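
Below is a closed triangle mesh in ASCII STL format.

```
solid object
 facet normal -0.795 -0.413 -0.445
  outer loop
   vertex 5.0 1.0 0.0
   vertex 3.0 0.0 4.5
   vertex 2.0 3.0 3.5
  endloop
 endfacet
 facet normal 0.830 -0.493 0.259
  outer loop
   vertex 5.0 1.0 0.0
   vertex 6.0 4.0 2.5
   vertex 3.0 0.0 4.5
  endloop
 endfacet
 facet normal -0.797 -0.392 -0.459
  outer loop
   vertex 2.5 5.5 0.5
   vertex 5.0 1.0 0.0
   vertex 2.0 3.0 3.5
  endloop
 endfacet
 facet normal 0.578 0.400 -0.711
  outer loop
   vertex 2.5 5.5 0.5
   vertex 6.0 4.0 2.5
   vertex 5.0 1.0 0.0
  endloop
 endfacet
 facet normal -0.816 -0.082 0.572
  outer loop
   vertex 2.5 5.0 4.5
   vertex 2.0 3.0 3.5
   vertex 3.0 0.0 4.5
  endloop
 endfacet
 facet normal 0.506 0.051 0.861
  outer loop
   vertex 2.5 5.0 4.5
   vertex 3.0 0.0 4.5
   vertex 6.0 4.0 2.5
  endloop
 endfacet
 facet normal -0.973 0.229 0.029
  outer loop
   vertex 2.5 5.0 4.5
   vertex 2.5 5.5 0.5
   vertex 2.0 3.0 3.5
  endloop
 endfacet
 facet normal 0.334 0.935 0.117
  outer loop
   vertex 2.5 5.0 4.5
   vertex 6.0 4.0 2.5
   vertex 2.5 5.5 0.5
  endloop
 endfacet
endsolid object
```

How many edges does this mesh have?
12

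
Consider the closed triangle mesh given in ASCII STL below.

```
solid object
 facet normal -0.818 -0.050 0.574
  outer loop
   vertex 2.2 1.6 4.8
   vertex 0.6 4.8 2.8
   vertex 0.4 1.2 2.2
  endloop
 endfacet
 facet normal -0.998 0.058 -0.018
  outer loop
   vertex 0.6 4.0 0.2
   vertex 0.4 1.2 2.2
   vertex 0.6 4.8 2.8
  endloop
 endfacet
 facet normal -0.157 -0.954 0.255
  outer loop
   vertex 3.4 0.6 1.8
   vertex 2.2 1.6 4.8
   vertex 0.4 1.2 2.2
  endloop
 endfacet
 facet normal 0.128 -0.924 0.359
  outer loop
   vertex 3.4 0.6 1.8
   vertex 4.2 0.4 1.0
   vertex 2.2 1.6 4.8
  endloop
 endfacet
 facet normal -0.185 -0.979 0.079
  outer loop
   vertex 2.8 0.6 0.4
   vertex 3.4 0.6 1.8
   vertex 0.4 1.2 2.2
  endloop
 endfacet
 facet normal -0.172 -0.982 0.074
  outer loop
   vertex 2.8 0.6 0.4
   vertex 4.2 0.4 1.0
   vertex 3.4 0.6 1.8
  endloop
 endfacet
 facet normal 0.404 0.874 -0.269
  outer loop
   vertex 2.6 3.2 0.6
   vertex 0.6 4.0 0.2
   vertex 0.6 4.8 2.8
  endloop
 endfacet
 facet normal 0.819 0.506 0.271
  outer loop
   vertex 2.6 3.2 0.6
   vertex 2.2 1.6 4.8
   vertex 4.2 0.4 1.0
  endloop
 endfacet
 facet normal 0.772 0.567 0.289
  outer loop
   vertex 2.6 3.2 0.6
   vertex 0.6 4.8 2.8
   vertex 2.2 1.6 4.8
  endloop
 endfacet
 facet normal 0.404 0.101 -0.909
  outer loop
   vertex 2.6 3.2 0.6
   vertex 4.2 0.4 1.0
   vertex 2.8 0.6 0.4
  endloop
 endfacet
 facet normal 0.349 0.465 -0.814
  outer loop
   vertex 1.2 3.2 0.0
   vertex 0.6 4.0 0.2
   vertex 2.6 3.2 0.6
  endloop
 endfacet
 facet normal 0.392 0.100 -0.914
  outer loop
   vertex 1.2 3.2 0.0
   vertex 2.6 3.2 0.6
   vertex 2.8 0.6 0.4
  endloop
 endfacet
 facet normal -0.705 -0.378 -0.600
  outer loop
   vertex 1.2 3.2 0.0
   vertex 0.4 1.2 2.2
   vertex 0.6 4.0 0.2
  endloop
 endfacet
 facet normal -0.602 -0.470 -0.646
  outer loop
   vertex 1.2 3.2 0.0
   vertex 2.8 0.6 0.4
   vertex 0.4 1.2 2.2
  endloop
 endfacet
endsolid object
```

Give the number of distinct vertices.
9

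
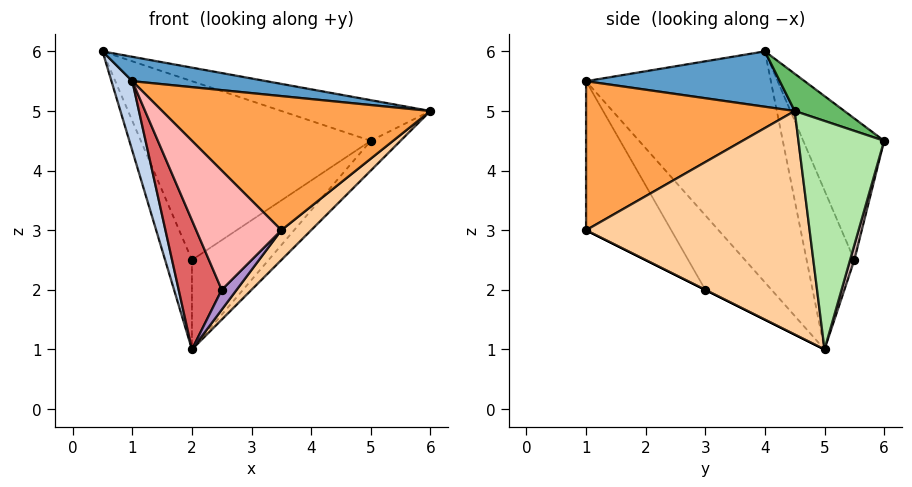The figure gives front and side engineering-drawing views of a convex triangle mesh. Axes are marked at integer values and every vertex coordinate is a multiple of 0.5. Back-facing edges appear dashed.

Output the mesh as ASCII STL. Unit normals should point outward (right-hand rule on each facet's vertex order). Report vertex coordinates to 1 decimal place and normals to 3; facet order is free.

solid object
 facet normal 0.189 -0.131 0.973
  outer loop
   vertex 1.0 1.0 5.5
   vertex 6.0 4.5 5.0
   vertex 0.5 4.0 6.0
  endloop
 endfacet
 facet normal -0.946 -0.107 -0.305
  outer loop
   vertex 2.0 5.0 1.0
   vertex 1.0 1.0 5.5
   vertex 0.5 4.0 6.0
  endloop
 endfacet
 facet normal 0.523 -0.673 0.523
  outer loop
   vertex 3.5 1.0 3.0
   vertex 6.0 4.5 5.0
   vertex 1.0 1.0 5.5
  endloop
 endfacet
 facet normal 0.698 -0.093 -0.710
  outer loop
   vertex 3.5 1.0 3.0
   vertex 2.0 5.0 1.0
   vertex 6.0 4.5 5.0
  endloop
 endfacet
 facet normal 0.130 0.391 0.911
  outer loop
   vertex 5.0 6.0 4.5
   vertex 0.5 4.0 6.0
   vertex 6.0 4.5 5.0
  endloop
 endfacet
 facet normal 0.701 0.244 -0.670
  outer loop
   vertex 5.0 6.0 4.5
   vertex 6.0 4.5 5.0
   vertex 2.0 5.0 1.0
  endloop
 endfacet
 facet normal -0.696 -0.453 -0.557
  outer loop
   vertex 2.5 3.0 2.0
   vertex 1.0 1.0 5.5
   vertex 2.0 5.0 1.0
  endloop
 endfacet
 facet normal -0.577 -0.577 -0.577
  outer loop
   vertex 2.5 3.0 2.0
   vertex 3.5 1.0 3.0
   vertex 1.0 1.0 5.5
  endloop
 endfacet
 facet normal 0.000 -0.447 -0.894
  outer loop
   vertex 2.5 3.0 2.0
   vertex 2.0 5.0 1.0
   vertex 3.5 1.0 3.0
  endloop
 endfacet
 facet normal -0.860 0.484 -0.161
  outer loop
   vertex 2.0 5.5 2.5
   vertex 2.0 5.0 1.0
   vertex 0.5 4.0 6.0
  endloop
 endfacet
 facet normal -0.321 0.913 0.253
  outer loop
   vertex 2.0 5.5 2.5
   vertex 0.5 4.0 6.0
   vertex 5.0 6.0 4.5
  endloop
 endfacet
 facet normal 0.053 0.947 -0.316
  outer loop
   vertex 2.0 5.5 2.5
   vertex 5.0 6.0 4.5
   vertex 2.0 5.0 1.0
  endloop
 endfacet
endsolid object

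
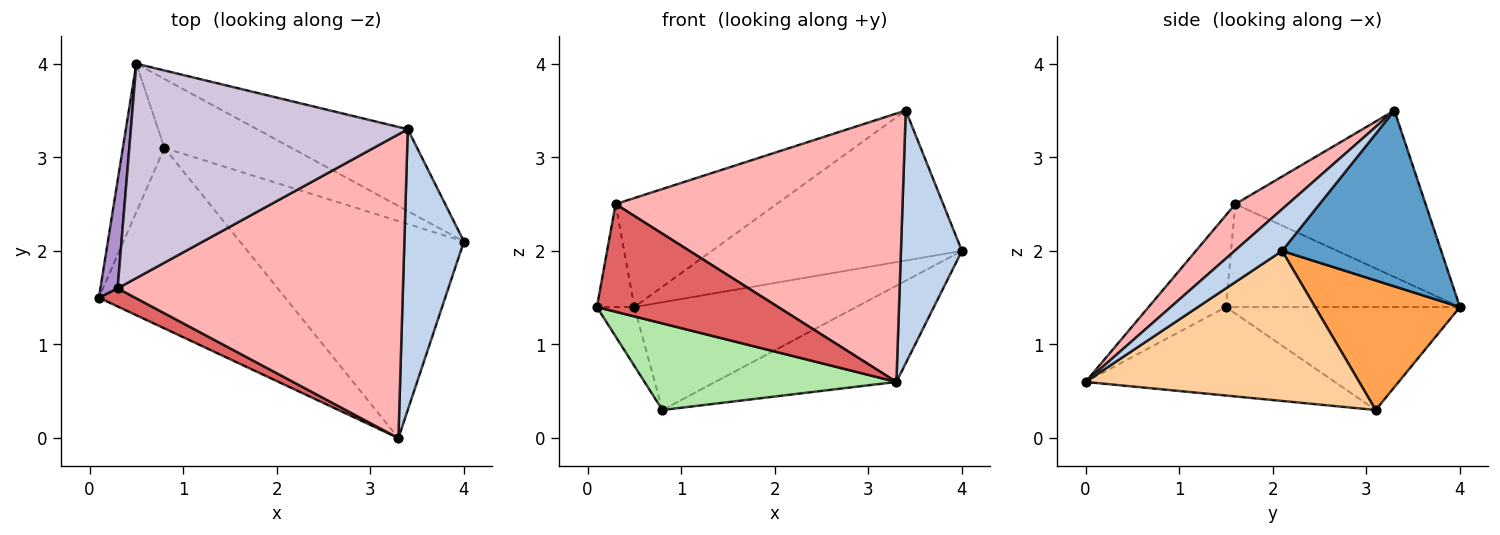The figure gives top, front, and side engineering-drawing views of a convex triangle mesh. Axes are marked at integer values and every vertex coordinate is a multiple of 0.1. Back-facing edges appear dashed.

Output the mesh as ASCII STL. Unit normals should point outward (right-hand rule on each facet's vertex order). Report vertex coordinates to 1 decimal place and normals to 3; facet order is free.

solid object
 facet normal 0.488 0.766 -0.418
  outer loop
   vertex 3.4 3.3 3.5
   vertex 4.0 2.1 2.0
   vertex 0.5 4.0 1.4
  endloop
 endfacet
 facet normal 0.462 -0.593 0.659
  outer loop
   vertex 3.3 0.0 0.6
   vertex 4.0 2.1 2.0
   vertex 3.4 3.3 3.5
  endloop
 endfacet
 facet normal 0.482 0.738 -0.473
  outer loop
   vertex 0.8 3.1 0.3
   vertex 0.5 4.0 1.4
   vertex 4.0 2.1 2.0
  endloop
 endfacet
 facet normal 0.522 0.346 -0.780
  outer loop
   vertex 0.8 3.1 0.3
   vertex 4.0 2.1 2.0
   vertex 3.3 0.0 0.6
  endloop
 endfacet
 facet normal -0.917 0.147 -0.370
  outer loop
   vertex 0.8 3.1 0.3
   vertex 0.1 1.5 1.4
   vertex 0.5 4.0 1.4
  endloop
 endfacet
 facet normal -0.394 -0.398 -0.829
  outer loop
   vertex 0.8 3.1 0.3
   vertex 3.3 0.0 0.6
   vertex 0.1 1.5 1.4
  endloop
 endfacet
 facet normal -0.388 -0.909 0.153
  outer loop
   vertex 0.3 1.6 2.5
   vertex 0.1 1.5 1.4
   vertex 3.3 0.0 0.6
  endloop
 endfacet
 facet normal 0.121 -0.657 0.744
  outer loop
   vertex 0.3 1.6 2.5
   vertex 3.3 0.0 0.6
   vertex 3.4 3.3 3.5
  endloop
 endfacet
 facet normal -0.974 0.156 0.163
  outer loop
   vertex 0.3 1.6 2.5
   vertex 0.5 4.0 1.4
   vertex 0.1 1.5 1.4
  endloop
 endfacet
 facet normal -0.472 0.399 0.786
  outer loop
   vertex 0.3 1.6 2.5
   vertex 3.4 3.3 3.5
   vertex 0.5 4.0 1.4
  endloop
 endfacet
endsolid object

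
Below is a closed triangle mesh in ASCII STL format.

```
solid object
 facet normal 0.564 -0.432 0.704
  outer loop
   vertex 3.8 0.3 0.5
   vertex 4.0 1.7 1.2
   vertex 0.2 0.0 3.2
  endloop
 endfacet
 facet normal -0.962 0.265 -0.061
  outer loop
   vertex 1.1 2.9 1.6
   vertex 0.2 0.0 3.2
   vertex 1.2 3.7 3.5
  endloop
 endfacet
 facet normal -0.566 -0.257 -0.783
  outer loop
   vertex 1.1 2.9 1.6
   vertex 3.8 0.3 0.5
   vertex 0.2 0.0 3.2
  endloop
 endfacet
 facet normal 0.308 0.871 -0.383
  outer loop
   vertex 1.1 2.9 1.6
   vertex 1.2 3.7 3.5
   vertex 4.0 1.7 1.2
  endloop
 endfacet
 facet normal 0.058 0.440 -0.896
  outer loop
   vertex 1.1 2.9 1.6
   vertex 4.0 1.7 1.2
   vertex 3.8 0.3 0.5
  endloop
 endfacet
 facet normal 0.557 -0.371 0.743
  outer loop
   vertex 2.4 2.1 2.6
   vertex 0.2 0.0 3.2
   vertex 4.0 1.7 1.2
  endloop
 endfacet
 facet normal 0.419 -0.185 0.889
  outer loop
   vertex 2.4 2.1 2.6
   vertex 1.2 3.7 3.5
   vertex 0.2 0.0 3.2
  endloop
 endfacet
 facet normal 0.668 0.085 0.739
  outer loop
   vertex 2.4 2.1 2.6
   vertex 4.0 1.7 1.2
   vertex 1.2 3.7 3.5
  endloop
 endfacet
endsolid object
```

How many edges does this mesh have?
12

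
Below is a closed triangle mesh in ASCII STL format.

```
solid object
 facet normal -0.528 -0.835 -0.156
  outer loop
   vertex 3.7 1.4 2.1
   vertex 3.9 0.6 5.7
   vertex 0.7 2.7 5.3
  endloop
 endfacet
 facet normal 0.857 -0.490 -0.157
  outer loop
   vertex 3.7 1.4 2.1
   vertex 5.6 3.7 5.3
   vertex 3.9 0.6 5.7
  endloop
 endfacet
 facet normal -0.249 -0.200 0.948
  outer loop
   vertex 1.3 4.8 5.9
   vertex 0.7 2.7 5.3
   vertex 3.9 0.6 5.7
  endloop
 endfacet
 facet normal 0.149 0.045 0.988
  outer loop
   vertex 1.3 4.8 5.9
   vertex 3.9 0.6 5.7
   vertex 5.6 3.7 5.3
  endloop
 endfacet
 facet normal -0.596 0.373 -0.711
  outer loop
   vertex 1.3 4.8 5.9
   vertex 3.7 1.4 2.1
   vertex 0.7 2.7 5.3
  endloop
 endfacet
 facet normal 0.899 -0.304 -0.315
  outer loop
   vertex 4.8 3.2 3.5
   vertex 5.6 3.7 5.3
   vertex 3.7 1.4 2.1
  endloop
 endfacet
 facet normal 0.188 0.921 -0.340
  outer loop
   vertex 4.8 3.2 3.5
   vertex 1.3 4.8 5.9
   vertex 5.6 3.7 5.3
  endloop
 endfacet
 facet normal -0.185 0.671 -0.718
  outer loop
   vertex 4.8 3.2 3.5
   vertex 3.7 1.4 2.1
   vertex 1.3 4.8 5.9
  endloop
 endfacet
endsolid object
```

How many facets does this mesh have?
8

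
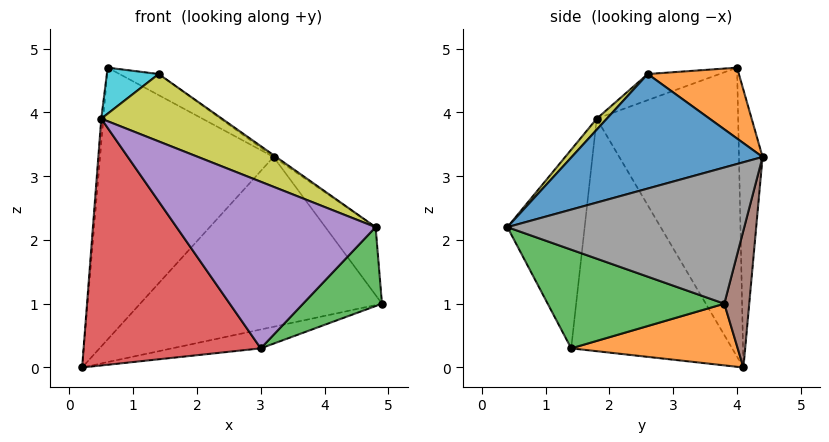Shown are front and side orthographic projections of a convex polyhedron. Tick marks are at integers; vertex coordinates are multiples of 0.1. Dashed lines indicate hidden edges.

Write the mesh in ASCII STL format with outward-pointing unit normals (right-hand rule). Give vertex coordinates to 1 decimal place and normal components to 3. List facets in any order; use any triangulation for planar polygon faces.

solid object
 facet normal -0.996 0.014 0.085
  outer loop
   vertex 0.5 1.8 3.9
   vertex 0.6 4.0 4.7
   vertex 0.2 4.1 0.0
  endloop
 endfacet
 facet normal 0.214 0.114 -0.970
  outer loop
   vertex 3.0 1.4 0.3
   vertex 0.2 4.1 0.0
   vertex 4.9 3.8 1.0
  endloop
 endfacet
 facet normal 0.620 -0.277 -0.734
  outer loop
   vertex 3.0 1.4 0.3
   vertex 4.9 3.8 1.0
   vertex 4.8 0.4 2.2
  endloop
 endfacet
 facet normal -0.628 -0.691 -0.359
  outer loop
   vertex 3.0 1.4 0.3
   vertex 0.5 1.8 3.9
   vertex 0.2 4.1 0.0
  endloop
 endfacet
 facet normal -0.358 -0.922 -0.146
  outer loop
   vertex 3.0 1.4 0.3
   vertex 4.8 0.4 2.2
   vertex 0.5 1.8 3.9
  endloop
 endfacet
 facet normal 0.101 0.978 -0.181
  outer loop
   vertex 3.2 4.4 3.3
   vertex 4.9 3.8 1.0
   vertex 0.2 4.1 0.0
  endloop
 endfacet
 facet normal -0.135 0.990 0.033
  outer loop
   vertex 3.2 4.4 3.3
   vertex 0.2 4.1 0.0
   vertex 0.6 4.0 4.7
  endloop
 endfacet
 facet normal 0.813 0.172 0.556
  outer loop
   vertex 3.2 4.4 3.3
   vertex 4.8 0.4 2.2
   vertex 4.9 3.8 1.0
  endloop
 endfacet
 facet normal 0.058 -0.694 0.718
  outer loop
   vertex 1.4 2.6 4.6
   vertex 0.5 1.8 3.9
   vertex 4.8 0.4 2.2
  endloop
 endfacet
 facet normal -0.409 -0.295 0.863
  outer loop
   vertex 1.4 2.6 4.6
   vertex 0.6 4.0 4.7
   vertex 0.5 1.8 3.9
  endloop
 endfacet
 facet normal 0.580 0.008 0.814
  outer loop
   vertex 1.4 2.6 4.6
   vertex 4.8 0.4 2.2
   vertex 3.2 4.4 3.3
  endloop
 endfacet
 facet normal 0.443 0.190 0.876
  outer loop
   vertex 1.4 2.6 4.6
   vertex 3.2 4.4 3.3
   vertex 0.6 4.0 4.7
  endloop
 endfacet
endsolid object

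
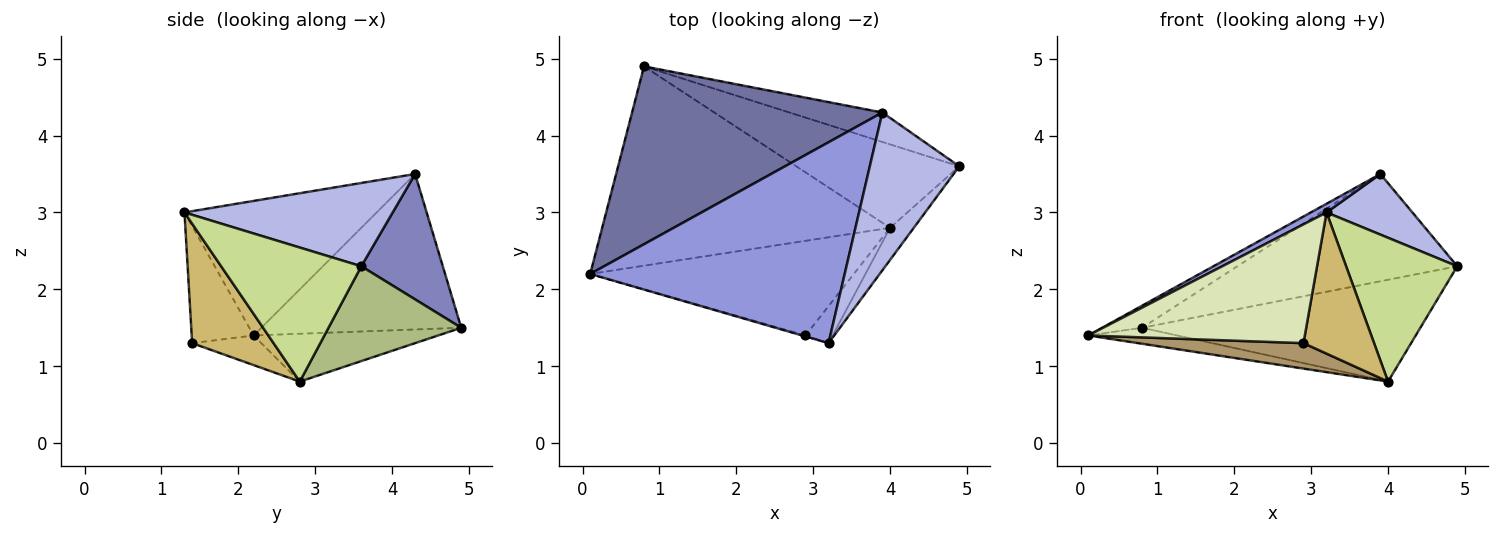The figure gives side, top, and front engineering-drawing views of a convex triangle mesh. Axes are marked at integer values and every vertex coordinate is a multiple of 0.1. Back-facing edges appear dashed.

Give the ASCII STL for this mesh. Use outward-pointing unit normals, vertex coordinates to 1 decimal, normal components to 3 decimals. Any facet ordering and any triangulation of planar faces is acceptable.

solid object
 facet normal -0.525 0.105 0.845
  outer loop
   vertex 3.9 4.3 3.5
   vertex 0.8 4.9 1.5
   vertex 0.1 2.2 1.4
  endloop
 endfacet
 facet normal 0.337 0.908 -0.249
  outer loop
   vertex 3.9 4.3 3.5
   vertex 4.9 3.6 2.3
   vertex 0.8 4.9 1.5
  endloop
 endfacet
 facet normal -0.467 -0.038 0.883
  outer loop
   vertex 3.2 1.3 3.0
   vertex 3.9 4.3 3.5
   vertex 0.1 2.2 1.4
  endloop
 endfacet
 facet normal 0.656 -0.271 0.705
  outer loop
   vertex 3.2 1.3 3.0
   vertex 4.9 3.6 2.3
   vertex 3.9 4.3 3.5
  endloop
 endfacet
 facet normal -0.163 0.079 -0.983
  outer loop
   vertex 4.0 2.8 0.8
   vertex 0.1 2.2 1.4
   vertex 0.8 4.9 1.5
  endloop
 endfacet
 facet normal 0.346 0.726 -0.595
  outer loop
   vertex 4.0 2.8 0.8
   vertex 0.8 4.9 1.5
   vertex 4.9 3.6 2.3
  endloop
 endfacet
 facet normal 0.776 -0.615 -0.137
  outer loop
   vertex 4.0 2.8 0.8
   vertex 4.9 3.6 2.3
   vertex 3.2 1.3 3.0
  endloop
 endfacet
 facet normal -0.275 -0.961 -0.008
  outer loop
   vertex 2.9 1.4 1.3
   vertex 3.2 1.3 3.0
   vertex 0.1 2.2 1.4
  endloop
 endfacet
 facet normal -0.108 -0.258 -0.960
  outer loop
   vertex 2.9 1.4 1.3
   vertex 0.1 2.2 1.4
   vertex 4.0 2.8 0.8
  endloop
 endfacet
 facet normal 0.745 -0.646 -0.169
  outer loop
   vertex 2.9 1.4 1.3
   vertex 4.0 2.8 0.8
   vertex 3.2 1.3 3.0
  endloop
 endfacet
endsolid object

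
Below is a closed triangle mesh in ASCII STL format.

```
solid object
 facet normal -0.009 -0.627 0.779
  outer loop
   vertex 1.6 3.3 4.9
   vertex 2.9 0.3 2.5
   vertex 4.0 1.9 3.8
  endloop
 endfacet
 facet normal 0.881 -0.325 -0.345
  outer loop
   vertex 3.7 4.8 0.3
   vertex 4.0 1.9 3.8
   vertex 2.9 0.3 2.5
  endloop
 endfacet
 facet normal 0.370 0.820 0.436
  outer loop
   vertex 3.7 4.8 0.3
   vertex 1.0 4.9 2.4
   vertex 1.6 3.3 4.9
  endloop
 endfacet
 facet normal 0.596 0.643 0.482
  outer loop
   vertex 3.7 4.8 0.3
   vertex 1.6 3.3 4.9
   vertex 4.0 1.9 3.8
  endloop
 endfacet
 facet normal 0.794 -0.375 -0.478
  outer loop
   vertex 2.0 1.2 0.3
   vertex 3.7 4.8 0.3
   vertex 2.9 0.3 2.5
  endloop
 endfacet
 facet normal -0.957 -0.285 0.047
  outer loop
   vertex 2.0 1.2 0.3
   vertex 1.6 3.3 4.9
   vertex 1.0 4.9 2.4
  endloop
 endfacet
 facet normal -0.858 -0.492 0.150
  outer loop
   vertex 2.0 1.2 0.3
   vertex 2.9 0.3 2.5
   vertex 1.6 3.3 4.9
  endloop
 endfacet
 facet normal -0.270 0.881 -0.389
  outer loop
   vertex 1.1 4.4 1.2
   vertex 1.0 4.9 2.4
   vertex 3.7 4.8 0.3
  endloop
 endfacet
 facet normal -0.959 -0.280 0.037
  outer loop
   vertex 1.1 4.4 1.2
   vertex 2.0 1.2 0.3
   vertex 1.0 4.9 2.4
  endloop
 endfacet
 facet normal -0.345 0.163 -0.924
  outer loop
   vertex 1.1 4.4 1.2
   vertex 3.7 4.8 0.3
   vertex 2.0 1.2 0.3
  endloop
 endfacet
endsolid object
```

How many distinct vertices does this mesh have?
7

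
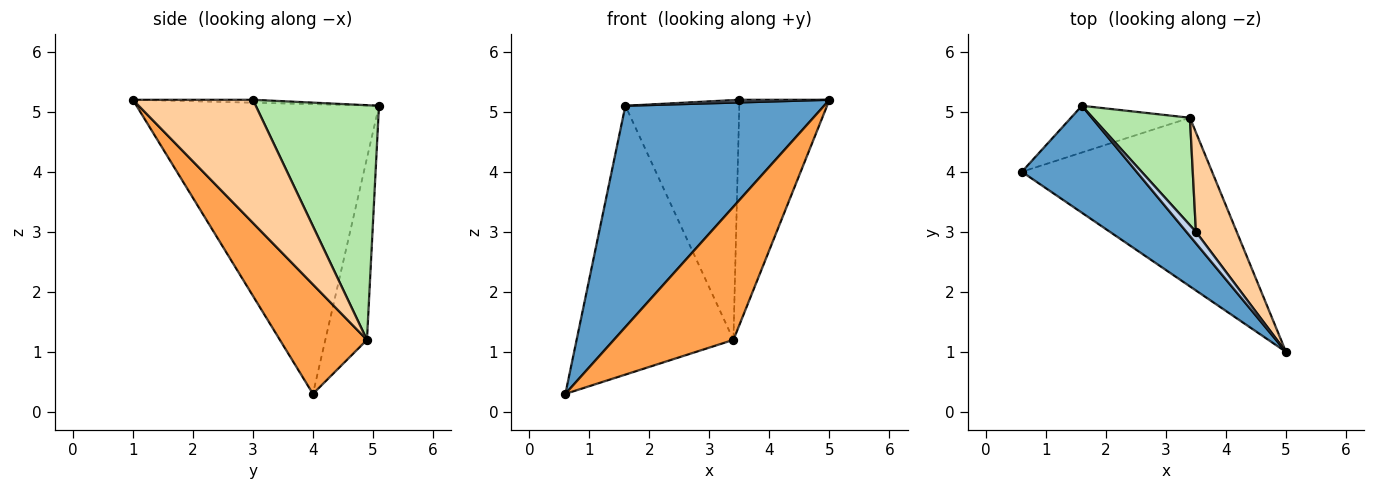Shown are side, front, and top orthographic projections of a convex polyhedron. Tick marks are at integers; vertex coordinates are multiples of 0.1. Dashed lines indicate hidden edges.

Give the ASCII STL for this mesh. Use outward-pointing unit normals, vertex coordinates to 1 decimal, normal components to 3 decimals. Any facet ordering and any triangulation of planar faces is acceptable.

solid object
 facet normal -0.739 -0.606 0.293
  outer loop
   vertex 1.6 5.1 5.1
   vertex 0.6 4.0 0.3
   vertex 5.0 1.0 5.2
  endloop
 endfacet
 facet normal -0.287 -0.215 0.933
  outer loop
   vertex 3.5 3.0 5.2
   vertex 1.6 5.1 5.1
   vertex 5.0 1.0 5.2
  endloop
 endfacet
 facet normal 0.411 -0.565 -0.715
  outer loop
   vertex 3.4 4.9 1.2
   vertex 5.0 1.0 5.2
   vertex 0.6 4.0 0.3
  endloop
 endfacet
 facet normal 0.773 0.580 0.256
  outer loop
   vertex 3.4 4.9 1.2
   vertex 3.5 3.0 5.2
   vertex 5.0 1.0 5.2
  endloop
 endfacet
 facet normal -0.253 0.953 -0.166
  outer loop
   vertex 3.4 4.9 1.2
   vertex 0.6 4.0 0.3
   vertex 1.6 5.1 5.1
  endloop
 endfacet
 facet normal 0.703 0.649 0.291
  outer loop
   vertex 3.4 4.9 1.2
   vertex 1.6 5.1 5.1
   vertex 3.5 3.0 5.2
  endloop
 endfacet
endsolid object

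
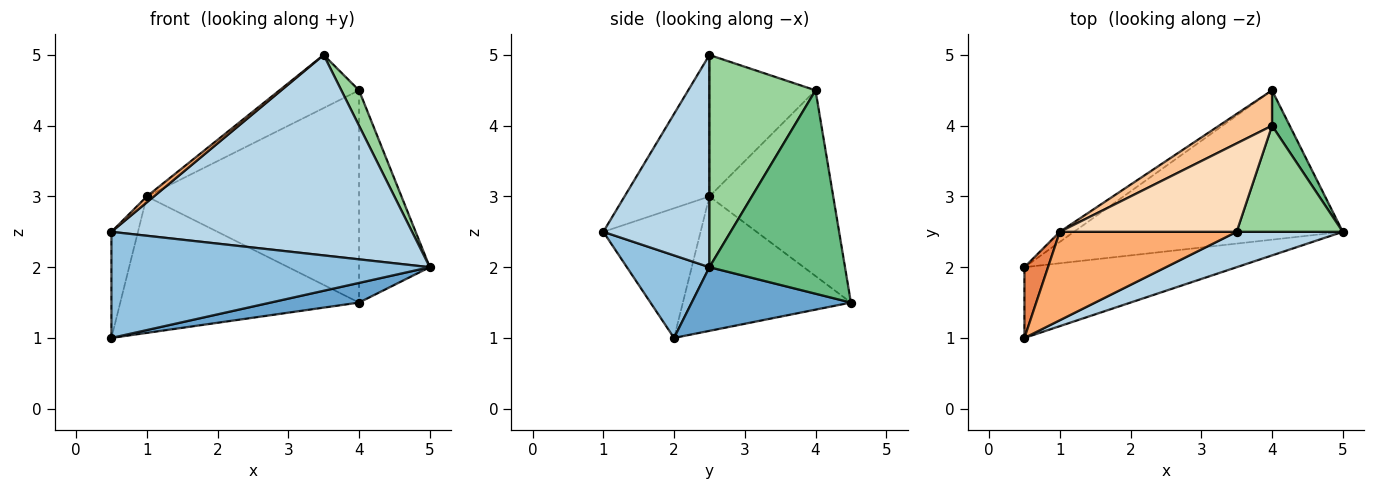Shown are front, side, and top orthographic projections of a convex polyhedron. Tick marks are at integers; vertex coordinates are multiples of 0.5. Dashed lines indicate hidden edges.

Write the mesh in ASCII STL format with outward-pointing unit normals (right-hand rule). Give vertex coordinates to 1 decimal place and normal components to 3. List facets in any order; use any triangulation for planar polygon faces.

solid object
 facet normal 0.229 -0.127 -0.965
  outer loop
   vertex 4.0 4.5 1.5
   vertex 5.0 2.5 2.0
   vertex 0.5 2.0 1.0
  endloop
 endfacet
 facet normal 0.211 -0.813 -0.542
  outer loop
   vertex 0.5 1.0 2.5
   vertex 0.5 2.0 1.0
   vertex 5.0 2.5 2.0
  endloop
 endfacet
 facet normal 0.328 -0.930 0.164
  outer loop
   vertex 0.5 1.0 2.5
   vertex 5.0 2.5 2.0
   vertex 3.5 2.5 5.0
  endloop
 endfacet
 facet normal -0.574 0.816 -0.060
  outer loop
   vertex 1.0 2.5 3.0
   vertex 4.0 4.5 1.5
   vertex 0.5 2.0 1.0
  endloop
 endfacet
 facet normal -0.950 0.259 0.173
  outer loop
   vertex 1.0 2.5 3.0
   vertex 0.5 2.0 1.0
   vertex 0.5 1.0 2.5
  endloop
 endfacet
 facet normal -0.624 -0.052 0.780
  outer loop
   vertex 1.0 2.5 3.0
   vertex 0.5 1.0 2.5
   vertex 3.5 2.5 5.0
  endloop
 endfacet
 facet normal -0.499 0.855 0.142
  outer loop
   vertex 4.0 4.0 4.5
   vertex 4.0 4.5 1.5
   vertex 1.0 2.5 3.0
  endloop
 endfacet
 facet normal -0.566 0.424 0.707
  outer loop
   vertex 4.0 4.0 4.5
   vertex 1.0 2.5 3.0
   vertex 3.5 2.5 5.0
  endloop
 endfacet
 facet normal 0.884 0.461 0.077
  outer loop
   vertex 4.0 4.0 4.5
   vertex 5.0 2.5 2.0
   vertex 4.0 4.5 1.5
  endloop
 endfacet
 facet normal 0.885 -0.147 0.442
  outer loop
   vertex 4.0 4.0 4.5
   vertex 3.5 2.5 5.0
   vertex 5.0 2.5 2.0
  endloop
 endfacet
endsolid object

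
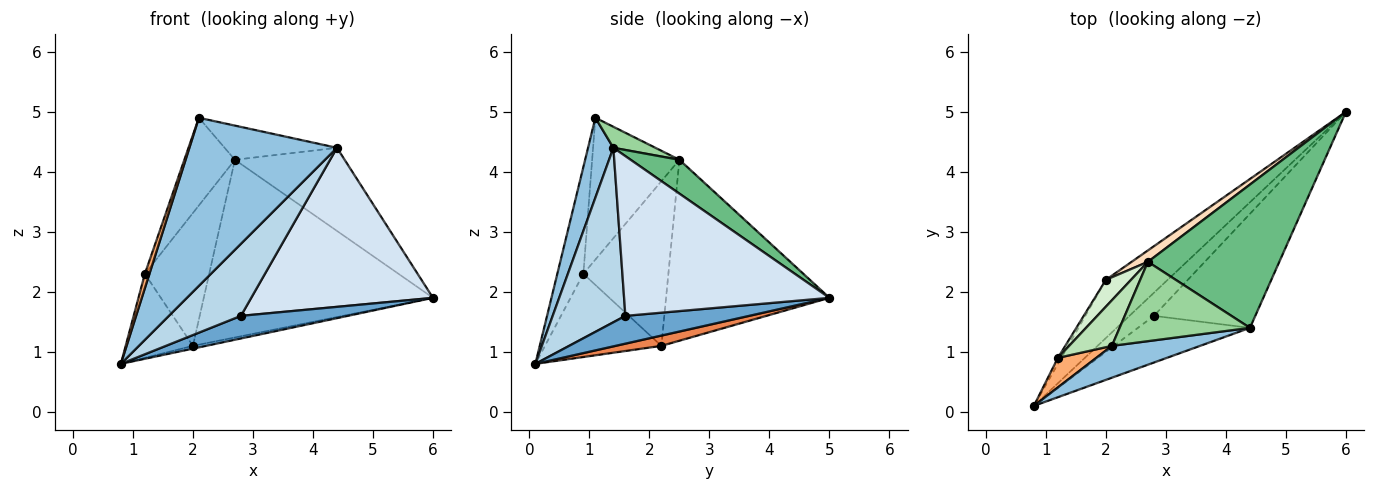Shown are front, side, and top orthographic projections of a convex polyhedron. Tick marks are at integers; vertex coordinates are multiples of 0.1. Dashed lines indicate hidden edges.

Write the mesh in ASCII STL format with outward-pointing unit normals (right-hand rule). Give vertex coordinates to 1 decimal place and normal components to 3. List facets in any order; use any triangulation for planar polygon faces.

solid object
 facet normal 0.630 -0.544 -0.555
  outer loop
   vertex 2.8 1.6 1.6
   vertex 0.8 0.1 0.8
   vertex 6.0 5.0 1.9
  endloop
 endfacet
 facet normal 0.166 -0.969 0.184
  outer loop
   vertex 4.4 1.4 4.4
   vertex 2.1 1.1 4.9
   vertex 0.8 0.1 0.8
  endloop
 endfacet
 facet normal 0.646 -0.640 -0.415
  outer loop
   vertex 4.4 1.4 4.4
   vertex 0.8 0.1 0.8
   vertex 2.8 1.6 1.6
  endloop
 endfacet
 facet normal 0.676 -0.599 -0.429
  outer loop
   vertex 4.4 1.4 4.4
   vertex 2.8 1.6 1.6
   vertex 6.0 5.0 1.9
  endloop
 endfacet
 facet normal 0.164 0.047 -0.985
  outer loop
   vertex 2.0 2.2 1.1
   vertex 6.0 5.0 1.9
   vertex 0.8 0.1 0.8
  endloop
 endfacet
 facet normal -0.929 -0.162 0.334
  outer loop
   vertex 1.2 0.9 2.3
   vertex 0.8 0.1 0.8
   vertex 2.1 1.1 4.9
  endloop
 endfacet
 facet normal -0.865 0.500 -0.036
  outer loop
   vertex 1.2 0.9 2.3
   vertex 2.0 2.2 1.1
   vertex 0.8 0.1 0.8
  endloop
 endfacet
 facet normal -0.580 0.813 0.052
  outer loop
   vertex 2.7 2.5 4.2
   vertex 6.0 5.0 1.9
   vertex 2.0 2.2 1.1
  endloop
 endfacet
 facet normal 0.218 0.490 0.844
  outer loop
   vertex 2.7 2.5 4.2
   vertex 4.4 1.4 4.4
   vertex 6.0 5.0 1.9
  endloop
 endfacet
 facet normal 0.146 0.391 0.908
  outer loop
   vertex 2.7 2.5 4.2
   vertex 2.1 1.1 4.9
   vertex 4.4 1.4 4.4
  endloop
 endfacet
 facet normal -0.837 0.485 0.252
  outer loop
   vertex 2.7 2.5 4.2
   vertex 1.2 0.9 2.3
   vertex 2.1 1.1 4.9
  endloop
 endfacet
 facet normal -0.792 0.599 0.121
  outer loop
   vertex 2.7 2.5 4.2
   vertex 2.0 2.2 1.1
   vertex 1.2 0.9 2.3
  endloop
 endfacet
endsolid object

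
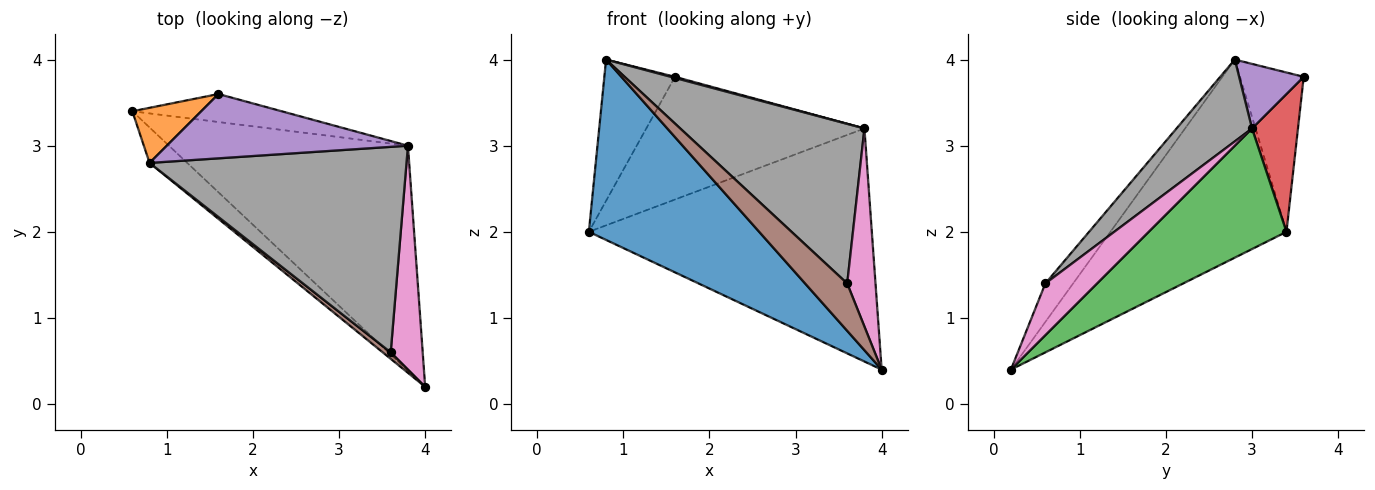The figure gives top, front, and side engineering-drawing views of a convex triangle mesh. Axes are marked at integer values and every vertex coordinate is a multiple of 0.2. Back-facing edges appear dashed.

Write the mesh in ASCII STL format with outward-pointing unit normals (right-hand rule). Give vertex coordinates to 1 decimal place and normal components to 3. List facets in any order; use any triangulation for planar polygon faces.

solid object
 facet normal -0.712 -0.689 -0.135
  outer loop
   vertex 0.8 2.8 4.0
   vertex 0.6 3.4 2.0
   vertex 4.0 0.2 0.4
  endloop
 endfacet
 facet normal -0.644 0.713 0.278
  outer loop
   vertex 0.8 2.8 4.0
   vertex 1.6 3.6 3.8
   vertex 0.6 3.4 2.0
  endloop
 endfacet
 facet normal 0.331 0.679 -0.655
  outer loop
   vertex 3.8 3.0 3.2
   vertex 4.0 0.2 0.4
   vertex 0.6 3.4 2.0
  endloop
 endfacet
 facet normal 0.201 0.955 -0.218
  outer loop
   vertex 3.8 3.0 3.2
   vertex 0.6 3.4 2.0
   vertex 1.6 3.6 3.8
  endloop
 endfacet
 facet normal 0.259 -0.017 0.966
  outer loop
   vertex 3.8 3.0 3.2
   vertex 1.6 3.6 3.8
   vertex 0.8 2.8 4.0
  endloop
 endfacet
 facet normal -0.547 -0.830 0.113
  outer loop
   vertex 3.6 0.6 1.4
   vertex 0.8 2.8 4.0
   vertex 4.0 0.2 0.4
  endloop
 endfacet
 facet normal 0.771 -0.422 0.477
  outer loop
   vertex 3.6 0.6 1.4
   vertex 4.0 0.2 0.4
   vertex 3.8 3.0 3.2
  endloop
 endfacet
 facet normal 0.244 -0.595 0.766
  outer loop
   vertex 3.6 0.6 1.4
   vertex 3.8 3.0 3.2
   vertex 0.8 2.8 4.0
  endloop
 endfacet
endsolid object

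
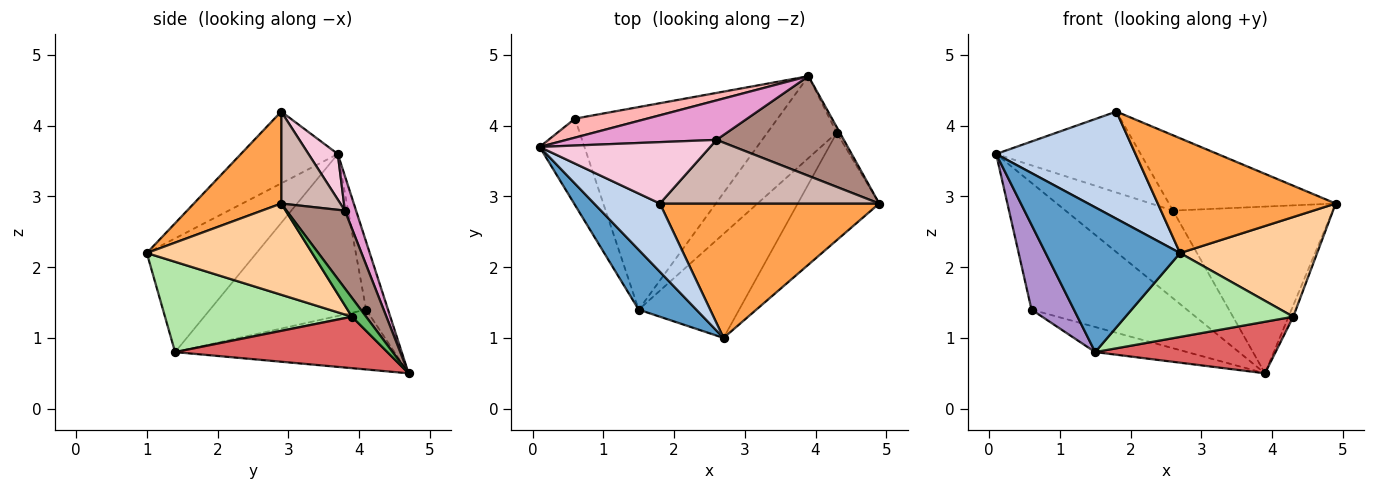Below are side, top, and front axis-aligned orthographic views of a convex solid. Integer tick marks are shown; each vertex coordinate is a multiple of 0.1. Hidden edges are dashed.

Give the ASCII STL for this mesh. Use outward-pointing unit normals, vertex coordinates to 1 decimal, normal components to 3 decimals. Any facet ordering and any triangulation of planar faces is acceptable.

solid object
 facet normal -0.602 -0.738 0.305
  outer loop
   vertex 1.5 1.4 0.8
   vertex 2.7 1.0 2.2
   vertex 0.1 3.7 3.6
  endloop
 endfacet
 facet normal -0.506 -0.727 0.463
  outer loop
   vertex 1.8 2.9 4.2
   vertex 0.1 3.7 3.6
   vertex 2.7 1.0 2.2
  endloop
 endfacet
 facet normal 0.304 -0.619 0.724
  outer loop
   vertex 1.8 2.9 4.2
   vertex 2.7 1.0 2.2
   vertex 4.9 2.9 2.9
  endloop
 endfacet
 facet normal 0.634 -0.526 -0.567
  outer loop
   vertex 4.3 3.9 1.3
   vertex 4.9 2.9 2.9
   vertex 2.7 1.0 2.2
  endloop
 endfacet
 facet normal 0.937 0.312 -0.156
  outer loop
   vertex 4.3 3.9 1.3
   vertex 3.9 4.7 0.5
   vertex 4.9 2.9 2.9
  endloop
 endfacet
 facet normal 0.573 -0.514 -0.638
  outer loop
   vertex 4.3 3.9 1.3
   vertex 2.7 1.0 2.2
   vertex 1.5 1.4 0.8
  endloop
 endfacet
 facet normal 0.531 -0.451 -0.717
  outer loop
   vertex 4.3 3.9 1.3
   vertex 1.5 1.4 0.8
   vertex 3.9 4.7 0.5
  endloop
 endfacet
 facet normal -0.138 0.979 0.147
  outer loop
   vertex 0.6 4.1 1.4
   vertex 0.1 3.7 3.6
   vertex 3.9 4.7 0.5
  endloop
 endfacet
 facet normal -0.932 -0.253 -0.258
  outer loop
   vertex 0.6 4.1 1.4
   vertex 1.5 1.4 0.8
   vertex 0.1 3.7 3.6
  endloop
 endfacet
 facet normal -0.281 0.118 -0.952
  outer loop
   vertex 0.6 4.1 1.4
   vertex 3.9 4.7 0.5
   vertex 1.5 1.4 0.8
  endloop
 endfacet
 facet normal 0.299 0.819 0.490
  outer loop
   vertex 2.6 3.8 2.8
   vertex 4.9 2.9 2.9
   vertex 3.9 4.7 0.5
  endloop
 endfacet
 facet normal 0.261 0.737 0.623
  outer loop
   vertex 2.6 3.8 2.8
   vertex 1.8 2.9 4.2
   vertex 4.9 2.9 2.9
  endloop
 endfacet
 facet normal 0.094 0.908 0.409
  outer loop
   vertex 2.6 3.8 2.8
   vertex 3.9 4.7 0.5
   vertex 0.1 3.7 3.6
  endloop
 endfacet
 facet normal 0.159 0.786 0.597
  outer loop
   vertex 2.6 3.8 2.8
   vertex 0.1 3.7 3.6
   vertex 1.8 2.9 4.2
  endloop
 endfacet
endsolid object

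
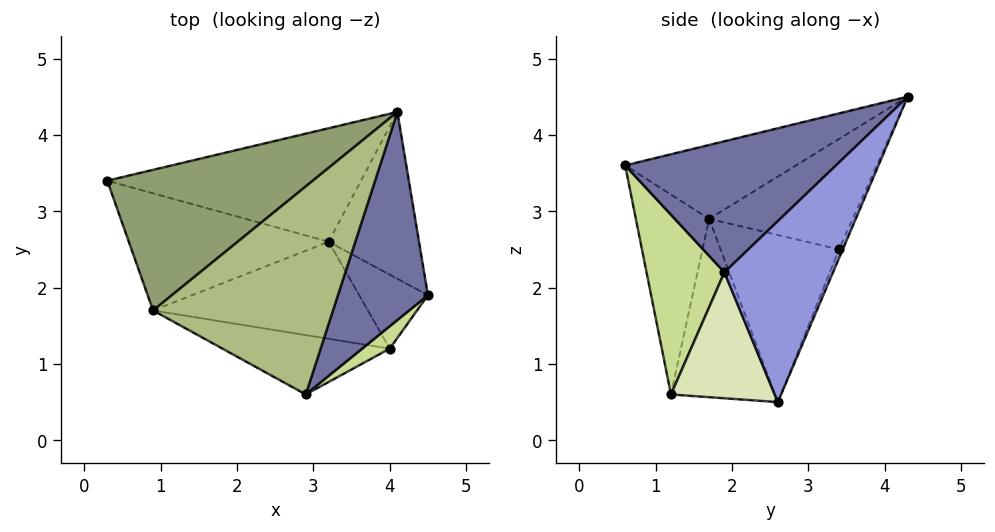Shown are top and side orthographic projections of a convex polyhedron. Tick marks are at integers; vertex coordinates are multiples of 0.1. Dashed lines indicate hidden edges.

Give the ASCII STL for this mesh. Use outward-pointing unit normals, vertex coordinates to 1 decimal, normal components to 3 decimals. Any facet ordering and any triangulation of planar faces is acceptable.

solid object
 facet normal 0.764 -0.375 0.525
  outer loop
   vertex 2.9 0.6 3.6
   vertex 4.5 1.9 2.2
   vertex 4.1 4.3 4.5
  endloop
 endfacet
 facet normal -0.014 0.921 -0.388
  outer loop
   vertex 3.2 2.6 0.5
   vertex 0.3 3.4 2.5
   vertex 4.1 4.3 4.5
  endloop
 endfacet
 facet normal 0.775 0.500 -0.387
  outer loop
   vertex 3.2 2.6 0.5
   vertex 4.1 4.3 4.5
   vertex 4.5 1.9 2.2
  endloop
 endfacet
 facet normal -0.594 -0.377 -0.711
  outer loop
   vertex 0.9 1.7 2.9
   vertex 0.3 3.4 2.5
   vertex 3.2 2.6 0.5
  endloop
 endfacet
 facet normal -0.473 0.040 0.880
  outer loop
   vertex 0.9 1.7 2.9
   vertex 4.1 4.3 4.5
   vertex 0.3 3.4 2.5
  endloop
 endfacet
 facet normal -0.378 -0.101 0.920
  outer loop
   vertex 0.9 1.7 2.9
   vertex 2.9 0.6 3.6
   vertex 4.1 4.3 4.5
  endloop
 endfacet
 facet normal 0.681 -0.725 0.105
  outer loop
   vertex 4.0 1.2 0.6
   vertex 4.5 1.9 2.2
   vertex 2.9 0.6 3.6
  endloop
 endfacet
 facet normal 0.795 0.423 -0.434
  outer loop
   vertex 4.0 1.2 0.6
   vertex 3.2 2.6 0.5
   vertex 4.5 1.9 2.2
  endloop
 endfacet
 facet normal -0.372 -0.874 -0.311
  outer loop
   vertex 4.0 1.2 0.6
   vertex 2.9 0.6 3.6
   vertex 0.9 1.7 2.9
  endloop
 endfacet
 facet normal -0.589 -0.387 -0.709
  outer loop
   vertex 4.0 1.2 0.6
   vertex 0.9 1.7 2.9
   vertex 3.2 2.6 0.5
  endloop
 endfacet
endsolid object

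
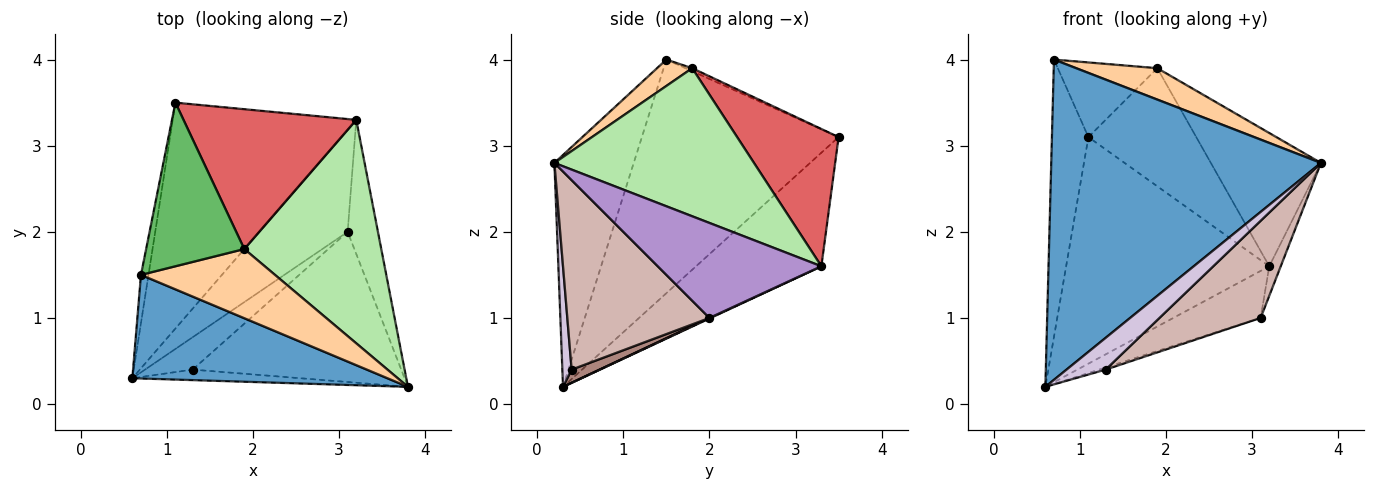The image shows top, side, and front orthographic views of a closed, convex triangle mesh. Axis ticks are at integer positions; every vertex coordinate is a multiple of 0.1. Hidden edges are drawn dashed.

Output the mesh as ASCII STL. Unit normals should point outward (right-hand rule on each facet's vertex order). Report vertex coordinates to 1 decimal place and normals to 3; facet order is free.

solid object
 facet normal -0.269 -0.916 0.296
  outer loop
   vertex 0.7 1.5 4.0
   vertex 0.6 0.3 0.2
   vertex 3.8 0.2 2.8
  endloop
 endfacet
 facet normal -0.983 0.182 -0.032
  outer loop
   vertex 0.7 1.5 4.0
   vertex 1.1 3.5 3.1
   vertex 0.6 0.3 0.2
  endloop
 endfacet
 facet normal -0.400 0.649 -0.647
  outer loop
   vertex 3.2 3.3 1.6
   vertex 0.6 0.3 0.2
   vertex 1.1 3.5 3.1
  endloop
 endfacet
 facet normal 0.176 -0.407 0.896
  outer loop
   vertex 1.9 1.8 3.9
   vertex 0.7 1.5 4.0
   vertex 3.8 0.2 2.8
  endloop
 endfacet
 facet normal -0.028 0.415 0.909
  outer loop
   vertex 1.9 1.8 3.9
   vertex 1.1 3.5 3.1
   vertex 0.7 1.5 4.0
  endloop
 endfacet
 facet normal 0.680 0.375 0.629
  outer loop
   vertex 1.9 1.8 3.9
   vertex 3.8 0.2 2.8
   vertex 3.2 3.3 1.6
  endloop
 endfacet
 facet normal 0.519 0.552 0.653
  outer loop
   vertex 1.9 1.8 3.9
   vertex 3.2 3.3 1.6
   vertex 1.1 3.5 3.1
  endloop
 endfacet
 facet normal 0.006 0.419 -0.908
  outer loop
   vertex 3.1 2.0 1.0
   vertex 0.6 0.3 0.2
   vertex 3.2 3.3 1.6
  endloop
 endfacet
 facet normal 0.951 0.067 -0.303
  outer loop
   vertex 3.1 2.0 1.0
   vertex 3.2 3.3 1.6
   vertex 3.8 0.2 2.8
  endloop
 endfacet
 facet normal 0.220 -0.926 -0.306
  outer loop
   vertex 1.3 0.4 0.4
   vertex 3.8 0.2 2.8
   vertex 0.6 0.3 0.2
  endloop
 endfacet
 facet normal 0.266 0.061 -0.962
  outer loop
   vertex 1.3 0.4 0.4
   vertex 0.6 0.3 0.2
   vertex 3.1 2.0 1.0
  endloop
 endfacet
 facet normal 0.606 -0.432 -0.668
  outer loop
   vertex 1.3 0.4 0.4
   vertex 3.1 2.0 1.0
   vertex 3.8 0.2 2.8
  endloop
 endfacet
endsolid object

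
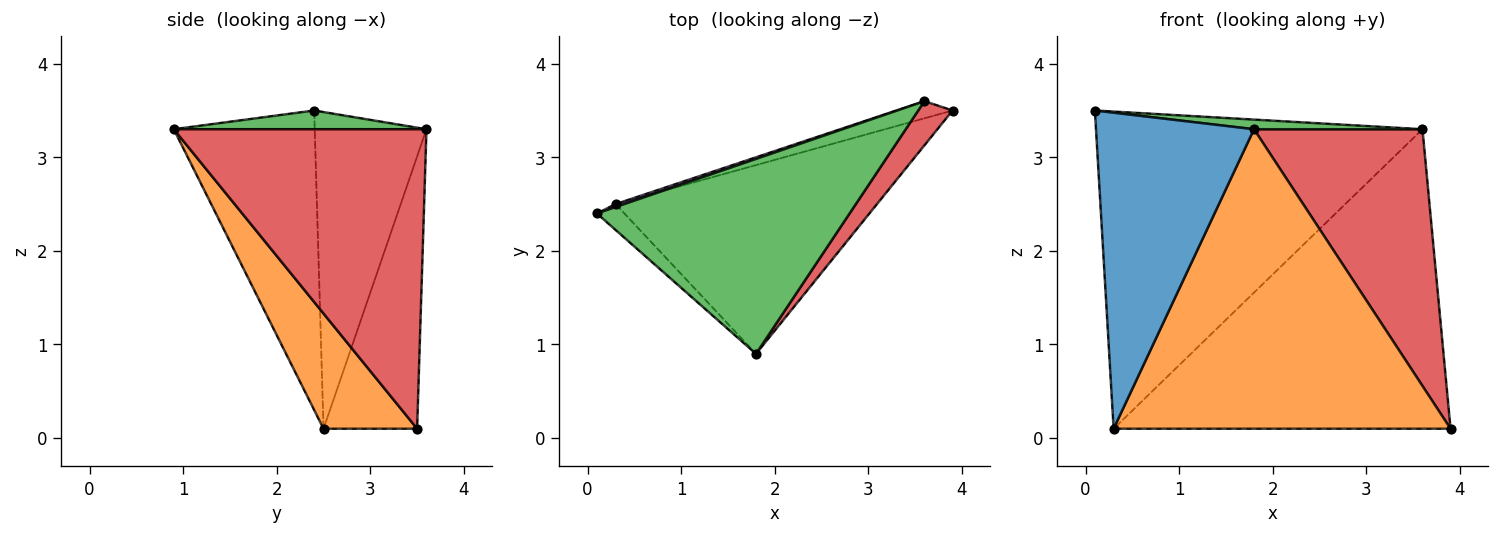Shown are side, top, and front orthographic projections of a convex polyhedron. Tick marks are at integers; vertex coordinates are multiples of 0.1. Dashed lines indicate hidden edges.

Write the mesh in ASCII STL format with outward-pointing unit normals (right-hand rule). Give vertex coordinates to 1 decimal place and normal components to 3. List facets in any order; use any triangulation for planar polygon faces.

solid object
 facet normal -0.664 -0.745 -0.061
  outer loop
   vertex 0.3 2.5 0.1
   vertex 1.8 0.9 3.3
   vertex 0.1 2.4 3.5
  endloop
 endfacet
 facet normal 0.229 -0.824 -0.519
  outer loop
   vertex 0.3 2.5 0.1
   vertex 3.9 3.5 0.1
   vertex 1.8 0.9 3.3
  endloop
 endfacet
 facet normal 0.074 -0.049 0.996
  outer loop
   vertex 3.6 3.6 3.3
   vertex 0.1 2.4 3.5
   vertex 1.8 0.9 3.3
  endloop
 endfacet
 facet normal 0.828 -0.552 0.095
  outer loop
   vertex 3.6 3.6 3.3
   vertex 1.8 0.9 3.3
   vertex 3.9 3.5 0.1
  endloop
 endfacet
 facet normal -0.324 0.946 0.009
  outer loop
   vertex 3.6 3.6 3.3
   vertex 0.3 2.5 0.1
   vertex 0.1 2.4 3.5
  endloop
 endfacet
 facet normal -0.267 0.962 -0.055
  outer loop
   vertex 3.6 3.6 3.3
   vertex 3.9 3.5 0.1
   vertex 0.3 2.5 0.1
  endloop
 endfacet
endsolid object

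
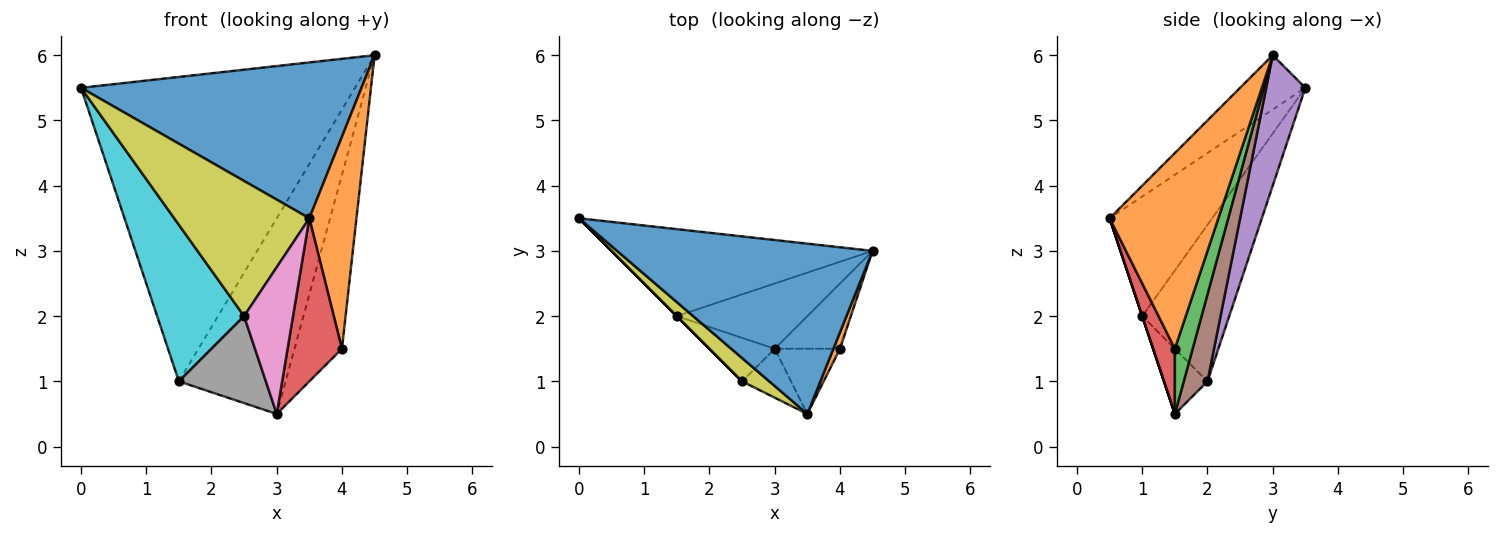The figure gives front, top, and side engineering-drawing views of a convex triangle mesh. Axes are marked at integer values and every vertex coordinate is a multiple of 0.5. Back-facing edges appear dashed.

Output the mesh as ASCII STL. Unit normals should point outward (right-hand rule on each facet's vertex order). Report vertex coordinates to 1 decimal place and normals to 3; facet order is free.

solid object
 facet normal -0.155 -0.667 0.729
  outer loop
   vertex 3.5 0.5 3.5
   vertex 4.5 3.0 6.0
   vertex 0.0 3.5 5.5
  endloop
 endfacet
 facet normal 0.917 -0.397 0.031
  outer loop
   vertex 4.0 1.5 1.5
   vertex 4.5 3.0 6.0
   vertex 3.5 0.5 3.5
  endloop
 endfacet
 facet normal 0.331 0.883 -0.331
  outer loop
   vertex 4.0 1.5 1.5
   vertex 3.0 1.5 0.5
   vertex 4.5 3.0 6.0
  endloop
 endfacet
 facet normal 0.348 -0.870 -0.348
  outer loop
   vertex 4.0 1.5 1.5
   vertex 3.5 0.5 3.5
   vertex 3.0 1.5 0.5
  endloop
 endfacet
 facet normal 0.136 0.953 -0.272
  outer loop
   vertex 1.5 2.0 1.0
   vertex 0.0 3.5 5.5
   vertex 4.5 3.0 6.0
  endloop
 endfacet
 facet normal 0.206 0.928 -0.309
  outer loop
   vertex 1.5 2.0 1.0
   vertex 4.5 3.0 6.0
   vertex 3.0 1.5 0.5
  endloop
 endfacet
 facet normal 0.000 -0.949 -0.316
  outer loop
   vertex 2.5 1.0 2.0
   vertex 3.0 1.5 0.5
   vertex 3.5 0.5 3.5
  endloop
 endfacet
 facet normal -0.408 -0.816 -0.408
  outer loop
   vertex 2.5 1.0 2.0
   vertex 1.5 2.0 1.0
   vertex 3.0 1.5 0.5
  endloop
 endfacet
 facet normal -0.599 -0.789 0.136
  outer loop
   vertex 2.5 1.0 2.0
   vertex 3.5 0.5 3.5
   vertex 0.0 3.5 5.5
  endloop
 endfacet
 facet normal -0.707 -0.707 0.000
  outer loop
   vertex 2.5 1.0 2.0
   vertex 0.0 3.5 5.5
   vertex 1.5 2.0 1.0
  endloop
 endfacet
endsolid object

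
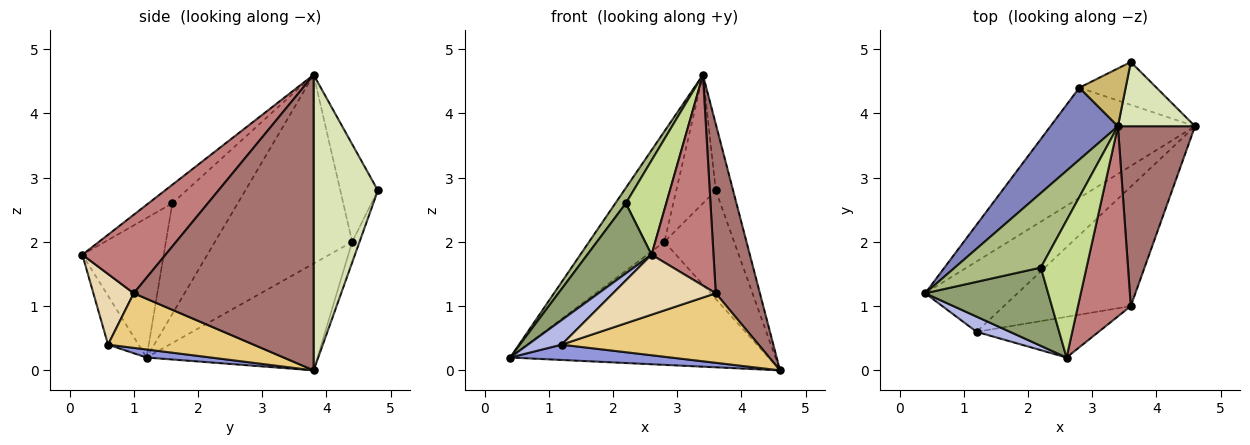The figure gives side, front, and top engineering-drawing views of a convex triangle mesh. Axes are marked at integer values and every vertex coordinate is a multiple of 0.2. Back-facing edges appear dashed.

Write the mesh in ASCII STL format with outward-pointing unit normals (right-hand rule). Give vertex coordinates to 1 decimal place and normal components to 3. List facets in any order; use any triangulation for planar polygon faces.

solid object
 facet normal -0.442 0.668 -0.598
  outer loop
   vertex 2.8 4.4 2.0
   vertex 4.6 3.8 0.0
   vertex 0.4 1.2 0.2
  endloop
 endfacet
 facet normal -0.837 0.459 0.299
  outer loop
   vertex 2.8 4.4 2.0
   vertex 0.4 1.2 0.2
   vertex 3.4 3.8 4.6
  endloop
 endfacet
 facet normal 0.085 -0.212 -0.974
  outer loop
   vertex 1.2 0.6 0.4
   vertex 0.4 1.2 0.2
   vertex 4.6 3.8 0.0
  endloop
 endfacet
 facet normal -0.610 -0.674 0.417
  outer loop
   vertex 1.2 0.6 0.4
   vertex 2.6 0.2 1.8
   vertex 0.4 1.2 0.2
  endloop
 endfacet
 facet normal -0.645 -0.510 0.569
  outer loop
   vertex 2.2 1.6 2.6
   vertex 0.4 1.2 0.2
   vertex 2.6 0.2 1.8
  endloop
 endfacet
 facet normal -0.783 -0.126 0.609
  outer loop
   vertex 2.2 1.6 2.6
   vertex 3.4 3.8 4.6
   vertex 0.4 1.2 0.2
  endloop
 endfacet
 facet normal -0.317 -0.537 0.781
  outer loop
   vertex 2.2 1.6 2.6
   vertex 2.6 0.2 1.8
   vertex 3.4 3.8 4.6
  endloop
 endfacet
 facet normal 0.936 0.252 0.244
  outer loop
   vertex 3.6 4.8 2.8
   vertex 3.4 3.8 4.6
   vertex 4.6 3.8 0.0
  endloop
 endfacet
 facet normal -0.097 0.926 -0.365
  outer loop
   vertex 3.6 4.8 2.8
   vertex 4.6 3.8 0.0
   vertex 2.8 4.4 2.0
  endloop
 endfacet
 facet normal -0.655 0.689 0.310
  outer loop
   vertex 3.6 4.8 2.8
   vertex 2.8 4.4 2.0
   vertex 3.4 3.8 4.6
  endloop
 endfacet
 facet normal 0.349 -0.472 -0.810
  outer loop
   vertex 3.6 1.0 1.2
   vertex 1.2 0.6 0.4
   vertex 4.6 3.8 0.0
  endloop
 endfacet
 facet normal 0.309 -0.787 -0.534
  outer loop
   vertex 3.6 1.0 1.2
   vertex 2.6 0.2 1.8
   vertex 1.2 0.6 0.4
  endloop
 endfacet
 facet normal 0.941 -0.231 0.246
  outer loop
   vertex 3.6 1.0 1.2
   vertex 4.6 3.8 0.0
   vertex 3.4 3.8 4.6
  endloop
 endfacet
 facet normal 0.706 -0.526 0.475
  outer loop
   vertex 3.6 1.0 1.2
   vertex 3.4 3.8 4.6
   vertex 2.6 0.2 1.8
  endloop
 endfacet
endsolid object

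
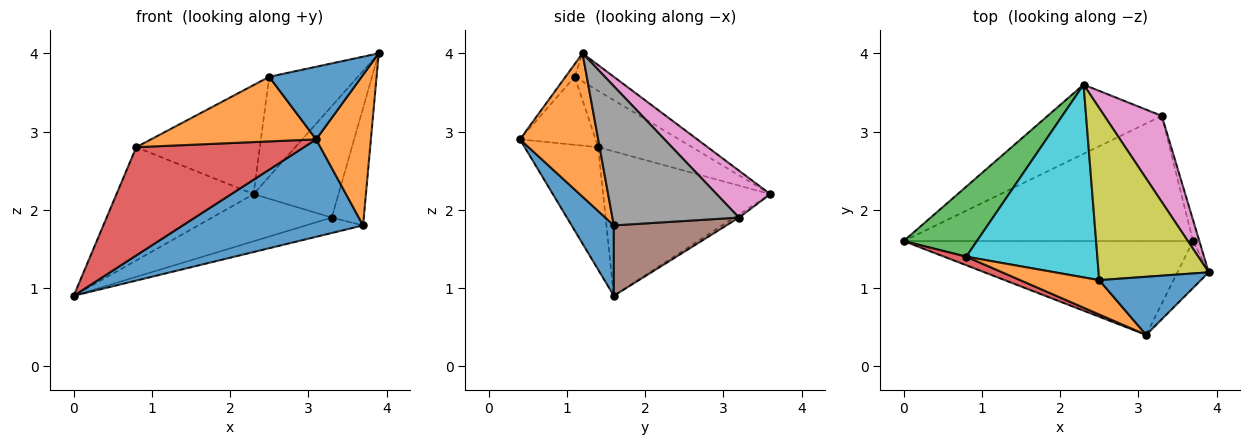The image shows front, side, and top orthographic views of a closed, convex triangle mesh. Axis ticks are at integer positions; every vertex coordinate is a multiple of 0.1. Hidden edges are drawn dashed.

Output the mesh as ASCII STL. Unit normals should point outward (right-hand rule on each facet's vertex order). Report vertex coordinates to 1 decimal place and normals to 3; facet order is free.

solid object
 facet normal 0.166 -0.710 -0.684
  outer loop
   vertex 3.7 1.6 1.8
   vertex 3.1 0.4 2.9
   vertex 0.0 1.6 0.9
  endloop
 endfacet
 facet normal 0.806 -0.565 -0.176
  outer loop
   vertex 3.7 1.6 1.8
   vertex 3.9 1.2 4.0
   vertex 3.1 0.4 2.9
  endloop
 endfacet
 facet normal -0.720 0.590 0.365
  outer loop
   vertex 0.8 1.4 2.8
   vertex 2.3 3.6 2.2
   vertex 0.0 1.6 0.9
  endloop
 endfacet
 facet normal -0.400 -0.914 0.072
  outer loop
   vertex 0.8 1.4 2.8
   vertex 0.0 1.6 0.9
   vertex 3.1 0.4 2.9
  endloop
 endfacet
 facet normal -0.023 0.563 -0.826
  outer loop
   vertex 3.3 3.2 1.9
   vertex 0.0 1.6 0.9
   vertex 2.3 3.6 2.2
  endloop
 endfacet
 facet normal 0.235 0.119 -0.965
  outer loop
   vertex 3.3 3.2 1.9
   vertex 3.7 1.6 1.8
   vertex 0.0 1.6 0.9
  endloop
 endfacet
 facet normal 0.447 0.708 0.547
  outer loop
   vertex 3.3 3.2 1.9
   vertex 2.3 3.6 2.2
   vertex 3.9 1.2 4.0
  endloop
 endfacet
 facet normal 0.969 0.245 -0.044
  outer loop
   vertex 3.3 3.2 1.9
   vertex 3.9 1.2 4.0
   vertex 3.7 1.6 1.8
  endloop
 endfacet
 facet normal -0.216 0.490 0.845
  outer loop
   vertex 2.5 1.1 3.7
   vertex 3.9 1.2 4.0
   vertex 2.3 3.6 2.2
  endloop
 endfacet
 facet normal -0.350 0.461 0.815
  outer loop
   vertex 2.5 1.1 3.7
   vertex 2.3 3.6 2.2
   vertex 0.8 1.4 2.8
  endloop
 endfacet
 facet normal -0.078 -0.778 0.623
  outer loop
   vertex 2.5 1.1 3.7
   vertex 3.1 0.4 2.9
   vertex 3.9 1.2 4.0
  endloop
 endfacet
 facet normal -0.375 -0.819 0.435
  outer loop
   vertex 2.5 1.1 3.7
   vertex 0.8 1.4 2.8
   vertex 3.1 0.4 2.9
  endloop
 endfacet
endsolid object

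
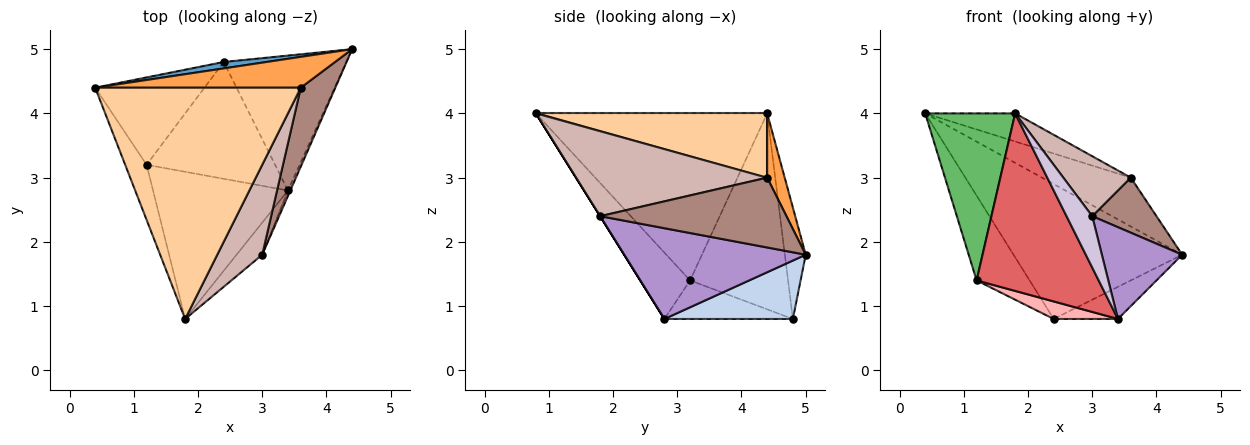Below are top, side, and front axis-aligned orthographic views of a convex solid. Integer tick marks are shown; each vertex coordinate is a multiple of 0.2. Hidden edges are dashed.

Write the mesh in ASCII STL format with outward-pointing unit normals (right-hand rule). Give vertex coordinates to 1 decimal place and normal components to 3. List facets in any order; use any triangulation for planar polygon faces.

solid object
 facet normal -0.123 0.991 0.047
  outer loop
   vertex 2.4 4.8 0.8
   vertex 0.4 4.4 4.0
   vertex 4.4 5.0 1.8
  endloop
 endfacet
 facet normal 0.420 0.210 -0.883
  outer loop
   vertex 3.4 2.8 0.8
   vertex 2.4 4.8 0.8
   vertex 4.4 5.0 1.8
  endloop
 endfacet
 facet normal 0.165 0.834 0.527
  outer loop
   vertex 3.6 4.4 3.0
   vertex 4.4 5.0 1.8
   vertex 0.4 4.4 4.0
  endloop
 endfacet
 facet normal 0.296 0.115 0.948
  outer loop
   vertex 3.6 4.4 3.0
   vertex 0.4 4.4 4.0
   vertex 1.8 0.8 4.0
  endloop
 endfacet
 facet normal -0.925 -0.360 -0.119
  outer loop
   vertex 1.2 3.2 1.4
   vertex 1.8 0.8 4.0
   vertex 0.4 4.4 4.0
  endloop
 endfacet
 facet normal -0.790 0.427 -0.440
  outer loop
   vertex 1.2 3.2 1.4
   vertex 0.4 4.4 4.0
   vertex 2.4 4.8 0.8
  endloop
 endfacet
 facet normal -0.300 -0.735 -0.609
  outer loop
   vertex 1.2 3.2 1.4
   vertex 3.4 2.8 0.8
   vertex 1.8 0.8 4.0
  endloop
 endfacet
 facet normal -0.284 -0.142 -0.948
  outer loop
   vertex 1.2 3.2 1.4
   vertex 2.4 4.8 0.8
   vertex 3.4 2.8 0.8
  endloop
 endfacet
 facet normal 0.914 -0.405 -0.024
  outer loop
   vertex 3.0 1.8 2.4
   vertex 3.4 2.8 0.8
   vertex 4.4 5.0 1.8
  endloop
 endfacet
 facet normal 0.000 -0.848 -0.530
  outer loop
   vertex 3.0 1.8 2.4
   vertex 1.8 0.8 4.0
   vertex 3.4 2.8 0.8
  endloop
 endfacet
 facet normal 0.856 -0.295 0.423
  outer loop
   vertex 3.0 1.8 2.4
   vertex 4.4 5.0 1.8
   vertex 3.6 4.4 3.0
  endloop
 endfacet
 facet normal 0.844 -0.298 0.447
  outer loop
   vertex 3.0 1.8 2.4
   vertex 3.6 4.4 3.0
   vertex 1.8 0.8 4.0
  endloop
 endfacet
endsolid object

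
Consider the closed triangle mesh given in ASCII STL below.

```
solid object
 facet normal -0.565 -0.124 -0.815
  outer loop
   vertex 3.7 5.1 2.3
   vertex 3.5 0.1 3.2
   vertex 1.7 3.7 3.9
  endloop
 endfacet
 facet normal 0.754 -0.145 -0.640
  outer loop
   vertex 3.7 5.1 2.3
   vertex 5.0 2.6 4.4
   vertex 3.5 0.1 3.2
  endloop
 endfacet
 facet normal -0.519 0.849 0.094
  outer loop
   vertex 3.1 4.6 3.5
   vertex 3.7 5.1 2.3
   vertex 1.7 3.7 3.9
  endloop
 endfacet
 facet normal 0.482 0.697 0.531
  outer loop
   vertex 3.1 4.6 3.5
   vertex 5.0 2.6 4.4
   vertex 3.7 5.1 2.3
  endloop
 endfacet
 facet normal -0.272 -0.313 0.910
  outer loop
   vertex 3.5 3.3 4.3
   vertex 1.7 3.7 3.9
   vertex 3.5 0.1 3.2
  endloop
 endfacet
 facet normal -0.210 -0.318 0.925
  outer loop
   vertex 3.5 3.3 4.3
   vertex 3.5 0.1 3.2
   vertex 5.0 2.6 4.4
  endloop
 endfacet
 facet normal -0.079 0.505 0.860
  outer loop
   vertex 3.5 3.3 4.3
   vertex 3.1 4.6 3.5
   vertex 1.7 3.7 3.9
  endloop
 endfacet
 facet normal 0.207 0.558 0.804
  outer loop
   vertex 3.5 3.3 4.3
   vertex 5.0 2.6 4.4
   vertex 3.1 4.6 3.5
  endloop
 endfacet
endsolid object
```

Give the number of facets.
8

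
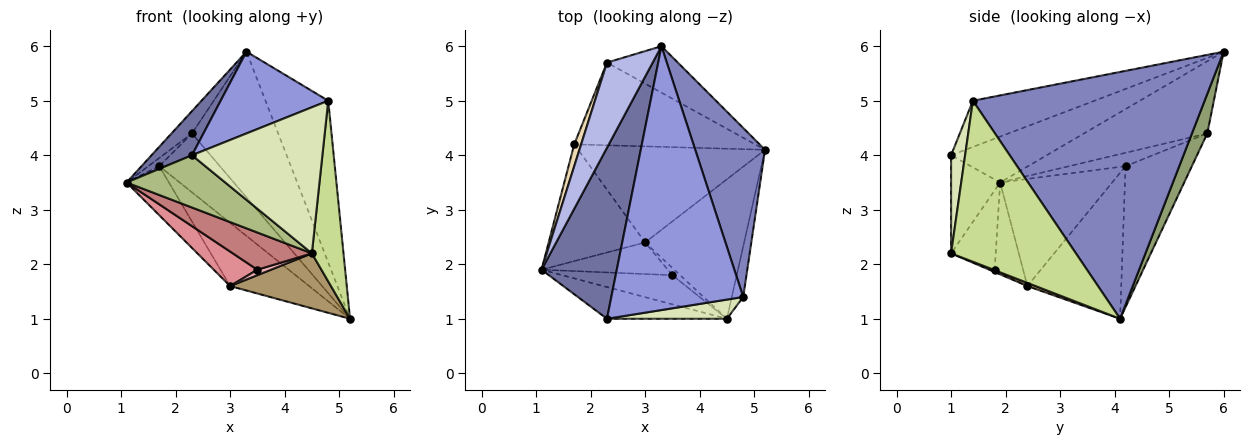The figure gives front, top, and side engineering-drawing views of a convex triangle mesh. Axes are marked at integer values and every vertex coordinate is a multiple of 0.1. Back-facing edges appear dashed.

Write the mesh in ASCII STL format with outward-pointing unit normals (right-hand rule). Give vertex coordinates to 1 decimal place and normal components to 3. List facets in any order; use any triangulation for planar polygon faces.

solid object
 facet normal -0.509 -0.215 0.834
  outer loop
   vertex 2.3 1.0 4.0
   vertex 3.3 6.0 5.9
   vertex 1.1 1.9 3.5
  endloop
 endfacet
 facet normal 0.931 0.252 0.263
  outer loop
   vertex 4.8 1.4 5.0
   vertex 5.2 4.1 1.0
   vertex 3.3 6.0 5.9
  endloop
 endfacet
 facet normal -0.317 -0.281 0.906
  outer loop
   vertex 4.8 1.4 5.0
   vertex 3.3 6.0 5.9
   vertex 2.3 1.0 4.0
  endloop
 endfacet
 facet normal -0.837 0.139 0.530
  outer loop
   vertex 2.3 5.7 4.4
   vertex 1.1 1.9 3.5
   vertex 3.3 6.0 5.9
  endloop
 endfacet
 facet normal 0.167 0.939 -0.299
  outer loop
   vertex 2.3 5.7 4.4
   vertex 3.3 6.0 5.9
   vertex 5.2 4.1 1.0
  endloop
 endfacet
 facet normal -0.391 -0.787 -0.478
  outer loop
   vertex 4.5 1.0 2.2
   vertex 2.3 1.0 4.0
   vertex 1.1 1.9 3.5
  endloop
 endfacet
 facet normal 0.967 -0.245 -0.069
  outer loop
   vertex 4.5 1.0 2.2
   vertex 5.2 4.1 1.0
   vertex 4.8 1.4 5.0
  endloop
 endfacet
 facet normal 0.106 -0.986 0.129
  outer loop
   vertex 4.5 1.0 2.2
   vertex 4.8 1.4 5.0
   vertex 2.3 1.0 4.0
  endloop
 endfacet
 facet normal 0.030 -0.367 -0.930
  outer loop
   vertex 3.0 2.4 1.6
   vertex 5.2 4.1 1.0
   vertex 4.5 1.0 2.2
  endloop
 endfacet
 facet normal -0.536 0.490 -0.688
  outer loop
   vertex 1.7 4.2 3.8
   vertex 2.3 5.7 4.4
   vertex 5.2 4.1 1.0
  endloop
 endfacet
 facet normal -0.547 0.460 -0.700
  outer loop
   vertex 1.7 4.2 3.8
   vertex 5.2 4.1 1.0
   vertex 3.0 2.4 1.6
  endloop
 endfacet
 facet normal -0.876 0.170 0.452
  outer loop
   vertex 1.7 4.2 3.8
   vertex 1.1 1.9 3.5
   vertex 2.3 5.7 4.4
  endloop
 endfacet
 facet normal -0.715 0.271 -0.644
  outer loop
   vertex 1.7 4.2 3.8
   vertex 3.0 2.4 1.6
   vertex 1.1 1.9 3.5
  endloop
 endfacet
 facet normal -0.406 -0.719 -0.564
  outer loop
   vertex 3.5 1.8 1.9
   vertex 4.5 1.0 2.2
   vertex 1.1 1.9 3.5
  endloop
 endfacet
 facet normal -0.433 -0.665 -0.608
  outer loop
   vertex 3.5 1.8 1.9
   vertex 1.1 1.9 3.5
   vertex 3.0 2.4 1.6
  endloop
 endfacet
 facet normal -0.233 -0.583 -0.778
  outer loop
   vertex 3.5 1.8 1.9
   vertex 3.0 2.4 1.6
   vertex 4.5 1.0 2.2
  endloop
 endfacet
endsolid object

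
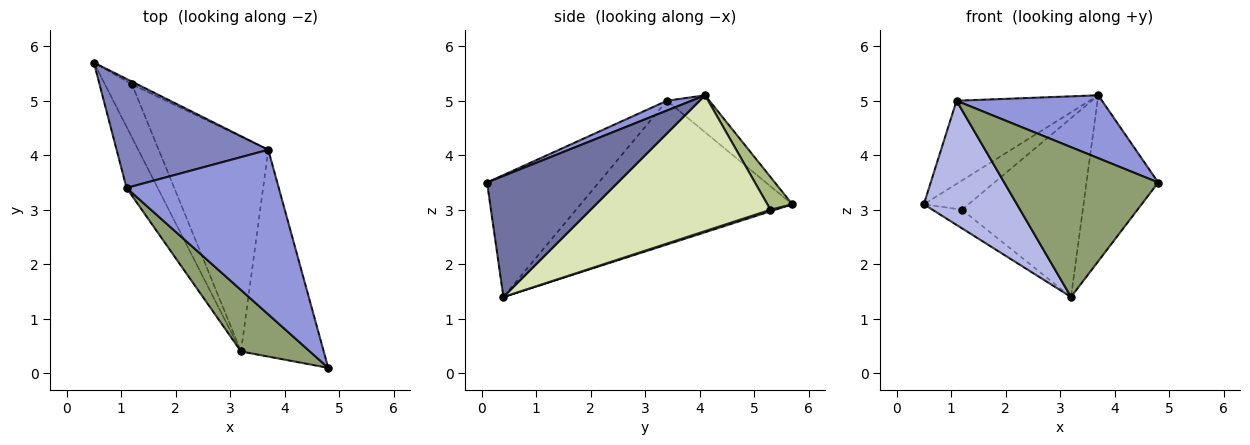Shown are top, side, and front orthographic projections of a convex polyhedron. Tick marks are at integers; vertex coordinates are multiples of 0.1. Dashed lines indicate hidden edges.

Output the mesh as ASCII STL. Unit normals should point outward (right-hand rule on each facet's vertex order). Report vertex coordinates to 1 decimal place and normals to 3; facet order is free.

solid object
 facet normal 0.752 0.412 -0.514
  outer loop
   vertex 3.2 0.4 1.4
   vertex 3.7 4.1 5.1
   vertex 4.8 0.1 3.5
  endloop
 endfacet
 facet normal -0.190 0.595 0.781
  outer loop
   vertex 1.1 3.4 5.0
   vertex 3.7 4.1 5.1
   vertex 0.5 5.7 3.1
  endloop
 endfacet
 facet normal 0.060 -0.356 0.932
  outer loop
   vertex 1.1 3.4 5.0
   vertex 4.8 0.1 3.5
   vertex 3.7 4.1 5.1
  endloop
 endfacet
 facet normal -0.898 -0.395 -0.195
  outer loop
   vertex 1.1 3.4 5.0
   vertex 0.5 5.7 3.1
   vertex 3.2 0.4 1.4
  endloop
 endfacet
 facet normal -0.557 -0.768 0.315
  outer loop
   vertex 1.1 3.4 5.0
   vertex 3.2 0.4 1.4
   vertex 4.8 0.1 3.5
  endloop
 endfacet
 facet normal 0.486 0.870 -0.081
  outer loop
   vertex 1.2 5.3 3.0
   vertex 0.5 5.7 3.1
   vertex 3.7 4.1 5.1
  endloop
 endfacet
 facet normal 0.054 0.330 -0.943
  outer loop
   vertex 1.2 5.3 3.0
   vertex 3.2 0.4 1.4
   vertex 0.5 5.7 3.1
  endloop
 endfacet
 facet normal 0.690 0.463 -0.556
  outer loop
   vertex 1.2 5.3 3.0
   vertex 3.7 4.1 5.1
   vertex 3.2 0.4 1.4
  endloop
 endfacet
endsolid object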